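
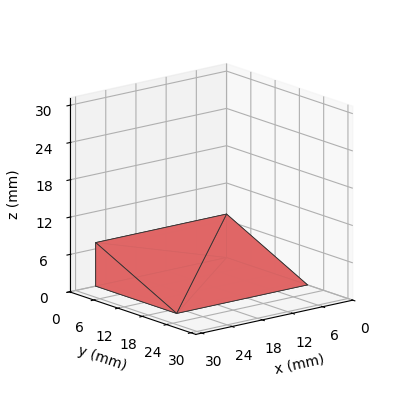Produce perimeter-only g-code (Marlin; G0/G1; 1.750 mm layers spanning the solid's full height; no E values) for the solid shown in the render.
Reading the render: the shape is a wedge (ramp): 26 × 20 mm base, rising to 7 mm along the y=0 edge and sloping linearly to z=0 at y=20 (dimensions read to the nearest mm from the axis ticks). For the g-code, the solid's height is divided into equal slices at the stated Δz and each level perimeter traced with G1 moves after a G0 lift.

; perimeter-only toolpath
G21 ; units = mm
G90 ; absolute positioning
G28 ; home
; layer 1
G0 Z1.750
G0 X0.000 Y0.000
G1 X26.000 Y0.000
G1 X26.000 Y15.000
G1 X0.000 Y15.000
G1 X0.000 Y0.000
; layer 2
G0 Z3.500
G0 X0.000 Y0.000
G1 X26.000 Y0.000
G1 X26.000 Y10.000
G1 X0.000 Y10.000
G1 X0.000 Y0.000
; layer 3
G0 Z5.250
G0 X0.000 Y0.000
G1 X26.000 Y0.000
G1 X26.000 Y5.000
G1 X0.000 Y5.000
G1 X0.000 Y0.000
M2 ; end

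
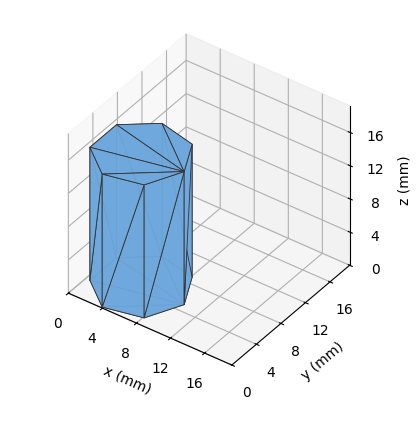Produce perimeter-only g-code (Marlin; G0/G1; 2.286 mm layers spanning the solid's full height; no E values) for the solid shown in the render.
Reading the render: the shape is a regular 7-sided prism (a cylinder approximated with 7 flat sides), circumscribed radius ≈ 5 mm, height ≈ 16 mm (dimensions read to the nearest mm from the axis ticks). For the g-code, the solid's height is divided into equal slices at the stated Δz and each level perimeter traced with G1 moves after a G0 lift.

; perimeter-only toolpath
G21 ; units = mm
G90 ; absolute positioning
G28 ; home
; layer 1
G0 Z2.286
G0 X10.000 Y5.000
G1 X8.117 Y8.909
G1 X3.887 Y9.875
G1 X0.495 Y7.169
G1 X0.495 Y2.831
G1 X3.887 Y0.125
G1 X8.117 Y1.091
G1 X10.000 Y5.000
; layer 2
G0 Z4.571
G0 X10.000 Y5.000
G1 X8.117 Y8.909
G1 X3.887 Y9.875
G1 X0.495 Y7.169
G1 X0.495 Y2.831
G1 X3.887 Y0.125
G1 X8.117 Y1.091
G1 X10.000 Y5.000
; layer 3
G0 Z6.857
G0 X10.000 Y5.000
G1 X8.117 Y8.909
G1 X3.887 Y9.875
G1 X0.495 Y7.169
G1 X0.495 Y2.831
G1 X3.887 Y0.125
G1 X8.117 Y1.091
G1 X10.000 Y5.000
; layer 4
G0 Z9.143
G0 X10.000 Y5.000
G1 X8.117 Y8.909
G1 X3.887 Y9.875
G1 X0.495 Y7.169
G1 X0.495 Y2.831
G1 X3.887 Y0.125
G1 X8.117 Y1.091
G1 X10.000 Y5.000
; layer 5
G0 Z11.429
G0 X10.000 Y5.000
G1 X8.117 Y8.909
G1 X3.887 Y9.875
G1 X0.495 Y7.169
G1 X0.495 Y2.831
G1 X3.887 Y0.125
G1 X8.117 Y1.091
G1 X10.000 Y5.000
; layer 6
G0 Z13.714
G0 X10.000 Y5.000
G1 X8.117 Y8.909
G1 X3.887 Y9.875
G1 X0.495 Y7.169
G1 X0.495 Y2.831
G1 X3.887 Y0.125
G1 X8.117 Y1.091
G1 X10.000 Y5.000
; layer 7
G0 Z16.000
G0 X10.000 Y5.000
G1 X8.117 Y8.909
G1 X3.887 Y9.875
G1 X0.495 Y7.169
G1 X0.495 Y2.831
G1 X3.887 Y0.125
G1 X8.117 Y1.091
G1 X10.000 Y5.000
M2 ; end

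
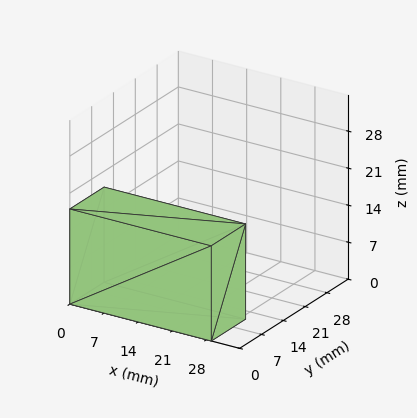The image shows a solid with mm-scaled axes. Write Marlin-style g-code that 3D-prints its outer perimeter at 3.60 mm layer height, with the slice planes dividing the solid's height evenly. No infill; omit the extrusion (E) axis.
Reading the render: the shape is a rectangular box, roughly 29 × 11 mm footprint and 18 mm tall (dimensions read to the nearest mm from the axis ticks). For the g-code, the solid's height is divided into equal slices at the stated Δz and each level perimeter traced with G1 moves after a G0 lift.

; perimeter-only toolpath
G21 ; units = mm
G90 ; absolute positioning
G28 ; home
; layer 1
G0 Z3.60
G0 X0.00 Y0.00
G1 X29.00 Y0.00
G1 X29.00 Y11.00
G1 X0.00 Y11.00
G1 X0.00 Y0.00
; layer 2
G0 Z7.20
G0 X0.00 Y0.00
G1 X29.00 Y0.00
G1 X29.00 Y11.00
G1 X0.00 Y11.00
G1 X0.00 Y0.00
; layer 3
G0 Z10.80
G0 X0.00 Y0.00
G1 X29.00 Y0.00
G1 X29.00 Y11.00
G1 X0.00 Y11.00
G1 X0.00 Y0.00
; layer 4
G0 Z14.40
G0 X0.00 Y0.00
G1 X29.00 Y0.00
G1 X29.00 Y11.00
G1 X0.00 Y11.00
G1 X0.00 Y0.00
; layer 5
G0 Z18.00
G0 X0.00 Y0.00
G1 X29.00 Y0.00
G1 X29.00 Y11.00
G1 X0.00 Y11.00
G1 X0.00 Y0.00
M2 ; end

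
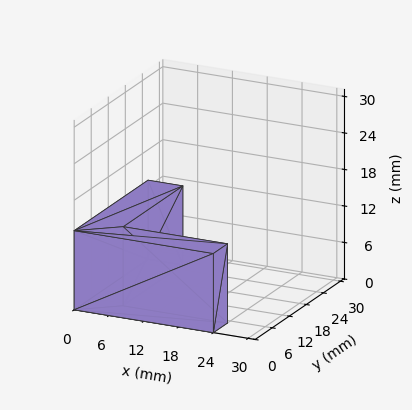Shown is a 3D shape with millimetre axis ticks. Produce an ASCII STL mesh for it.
Reading the render: the shape is an L-shaped prism: outer 24 × 26 mm, arm thicknesses ≈ 5 mm (horizontal) and 6 mm (vertical), extruded 13 mm in z (dimensions read to the nearest mm from the axis ticks). For the STL, each face is triangulated and given an outward normal.

solid part
  facet normal 0.0000 0.0000 -1.0000
    outer loop
      vertex 24.00 5.00 0.00
      vertex 24.00 0.00 0.00
      vertex 0.00 0.00 0.00
    endloop
  endfacet
  facet normal 0.0000 0.0000 -1.0000
    outer loop
      vertex 6.00 5.00 0.00
      vertex 24.00 5.00 0.00
      vertex 0.00 0.00 0.00
    endloop
  endfacet
  facet normal 0.0000 0.0000 -1.0000
    outer loop
      vertex 6.00 26.00 0.00
      vertex 6.00 5.00 0.00
      vertex 0.00 0.00 0.00
    endloop
  endfacet
  facet normal 0.0000 0.0000 -1.0000
    outer loop
      vertex 0.00 26.00 0.00
      vertex 6.00 26.00 0.00
      vertex 0.00 0.00 0.00
    endloop
  endfacet
  facet normal 0.0000 0.0000 1.0000
    outer loop
      vertex 0.00 0.00 13.00
      vertex 24.00 0.00 13.00
      vertex 24.00 5.00 13.00
    endloop
  endfacet
  facet normal 0.0000 0.0000 1.0000
    outer loop
      vertex 0.00 0.00 13.00
      vertex 24.00 5.00 13.00
      vertex 6.00 5.00 13.00
    endloop
  endfacet
  facet normal 0.0000 0.0000 1.0000
    outer loop
      vertex 0.00 0.00 13.00
      vertex 6.00 5.00 13.00
      vertex 6.00 26.00 13.00
    endloop
  endfacet
  facet normal 0.0000 0.0000 1.0000
    outer loop
      vertex 0.00 0.00 13.00
      vertex 6.00 26.00 13.00
      vertex 0.00 26.00 13.00
    endloop
  endfacet
  facet normal 0.0000 -1.0000 0.0000
    outer loop
      vertex 0.00 0.00 0.00
      vertex 24.00 0.00 0.00
      vertex 24.00 0.00 13.00
    endloop
  endfacet
  facet normal 0.0000 -1.0000 0.0000
    outer loop
      vertex 0.00 0.00 0.00
      vertex 24.00 0.00 13.00
      vertex 0.00 0.00 13.00
    endloop
  endfacet
  facet normal 1.0000 0.0000 0.0000
    outer loop
      vertex 24.00 0.00 0.00
      vertex 24.00 5.00 0.00
      vertex 24.00 5.00 13.00
    endloop
  endfacet
  facet normal 1.0000 0.0000 0.0000
    outer loop
      vertex 24.00 0.00 0.00
      vertex 24.00 5.00 13.00
      vertex 24.00 0.00 13.00
    endloop
  endfacet
  facet normal 0.0000 1.0000 0.0000
    outer loop
      vertex 24.00 5.00 0.00
      vertex 6.00 5.00 0.00
      vertex 6.00 5.00 13.00
    endloop
  endfacet
  facet normal 0.0000 1.0000 0.0000
    outer loop
      vertex 24.00 5.00 0.00
      vertex 6.00 5.00 13.00
      vertex 24.00 5.00 13.00
    endloop
  endfacet
  facet normal 1.0000 0.0000 0.0000
    outer loop
      vertex 6.00 5.00 0.00
      vertex 6.00 26.00 0.00
      vertex 6.00 26.00 13.00
    endloop
  endfacet
  facet normal 1.0000 0.0000 0.0000
    outer loop
      vertex 6.00 5.00 0.00
      vertex 6.00 26.00 13.00
      vertex 6.00 5.00 13.00
    endloop
  endfacet
  facet normal 0.0000 1.0000 0.0000
    outer loop
      vertex 6.00 26.00 0.00
      vertex 0.00 26.00 0.00
      vertex 0.00 26.00 13.00
    endloop
  endfacet
  facet normal 0.0000 1.0000 0.0000
    outer loop
      vertex 6.00 26.00 0.00
      vertex 0.00 26.00 13.00
      vertex 6.00 26.00 13.00
    endloop
  endfacet
  facet normal -1.0000 0.0000 0.0000
    outer loop
      vertex 0.00 26.00 0.00
      vertex 0.00 0.00 0.00
      vertex 0.00 0.00 13.00
    endloop
  endfacet
  facet normal -1.0000 0.0000 0.0000
    outer loop
      vertex 0.00 26.00 0.00
      vertex 0.00 0.00 13.00
      vertex 0.00 26.00 13.00
    endloop
  endfacet
endsolid part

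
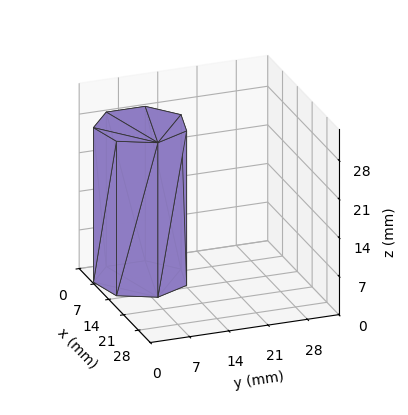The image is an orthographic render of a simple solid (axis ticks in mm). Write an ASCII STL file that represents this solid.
Reading the render: the shape is a regular 7-sided prism (a cylinder approximated with 7 flat sides), circumscribed radius ≈ 8 mm, height ≈ 28 mm (dimensions read to the nearest mm from the axis ticks). For the STL, each face is triangulated and given an outward normal.

solid part
  facet normal 0.0000 0.0000 -1.0000
    outer loop
      vertex 6.220 15.799 0.000
      vertex 12.988 14.255 0.000
      vertex 16.000 8.000 0.000
    endloop
  endfacet
  facet normal 0.0000 0.0000 -1.0000
    outer loop
      vertex 0.792 11.471 0.000
      vertex 6.220 15.799 0.000
      vertex 16.000 8.000 0.000
    endloop
  endfacet
  facet normal 0.0000 0.0000 -1.0000
    outer loop
      vertex 0.792 4.529 0.000
      vertex 0.792 11.471 0.000
      vertex 16.000 8.000 0.000
    endloop
  endfacet
  facet normal 0.0000 0.0000 -1.0000
    outer loop
      vertex 6.220 0.201 0.000
      vertex 0.792 4.529 0.000
      vertex 16.000 8.000 0.000
    endloop
  endfacet
  facet normal 0.0000 0.0000 -1.0000
    outer loop
      vertex 12.988 1.745 0.000
      vertex 6.220 0.201 0.000
      vertex 16.000 8.000 0.000
    endloop
  endfacet
  facet normal 0.0000 0.0000 1.0000
    outer loop
      vertex 16.000 8.000 28.000
      vertex 12.988 14.255 28.000
      vertex 6.220 15.799 28.000
    endloop
  endfacet
  facet normal 0.0000 0.0000 1.0000
    outer loop
      vertex 16.000 8.000 28.000
      vertex 6.220 15.799 28.000
      vertex 0.792 11.471 28.000
    endloop
  endfacet
  facet normal 0.0000 0.0000 1.0000
    outer loop
      vertex 16.000 8.000 28.000
      vertex 0.792 11.471 28.000
      vertex 0.792 4.529 28.000
    endloop
  endfacet
  facet normal 0.0000 0.0000 1.0000
    outer loop
      vertex 16.000 8.000 28.000
      vertex 0.792 4.529 28.000
      vertex 6.220 0.201 28.000
    endloop
  endfacet
  facet normal 0.0000 0.0000 1.0000
    outer loop
      vertex 16.000 8.000 28.000
      vertex 6.220 0.201 28.000
      vertex 12.988 1.745 28.000
    endloop
  endfacet
  facet normal 0.9010 0.4339 0.0000
    outer loop
      vertex 16.000 8.000 0.000
      vertex 12.988 14.255 0.000
      vertex 12.988 14.255 28.000
    endloop
  endfacet
  facet normal 0.9010 0.4339 0.0000
    outer loop
      vertex 16.000 8.000 0.000
      vertex 12.988 14.255 28.000
      vertex 16.000 8.000 28.000
    endloop
  endfacet
  facet normal 0.2224 0.9750 0.0000
    outer loop
      vertex 12.988 14.255 0.000
      vertex 6.220 15.799 0.000
      vertex 6.220 15.799 28.000
    endloop
  endfacet
  facet normal 0.2224 0.9750 0.0000
    outer loop
      vertex 12.988 14.255 0.000
      vertex 6.220 15.799 28.000
      vertex 12.988 14.255 28.000
    endloop
  endfacet
  facet normal -0.6234 0.7819 0.0000
    outer loop
      vertex 6.220 15.799 0.000
      vertex 0.792 11.471 0.000
      vertex 0.792 11.471 28.000
    endloop
  endfacet
  facet normal -0.6234 0.7819 0.0000
    outer loop
      vertex 6.220 15.799 0.000
      vertex 0.792 11.471 28.000
      vertex 6.220 15.799 28.000
    endloop
  endfacet
  facet normal -1.0000 0.0000 0.0000
    outer loop
      vertex 0.792 11.471 0.000
      vertex 0.792 4.529 0.000
      vertex 0.792 4.529 28.000
    endloop
  endfacet
  facet normal -1.0000 0.0000 0.0000
    outer loop
      vertex 0.792 11.471 0.000
      vertex 0.792 4.529 28.000
      vertex 0.792 11.471 28.000
    endloop
  endfacet
  facet normal -0.6234 -0.7819 0.0000
    outer loop
      vertex 0.792 4.529 0.000
      vertex 6.220 0.201 0.000
      vertex 6.220 0.201 28.000
    endloop
  endfacet
  facet normal -0.6234 -0.7819 0.0000
    outer loop
      vertex 0.792 4.529 0.000
      vertex 6.220 0.201 28.000
      vertex 0.792 4.529 28.000
    endloop
  endfacet
  facet normal 0.2224 -0.9750 0.0000
    outer loop
      vertex 6.220 0.201 0.000
      vertex 12.988 1.745 0.000
      vertex 12.988 1.745 28.000
    endloop
  endfacet
  facet normal 0.2224 -0.9750 0.0000
    outer loop
      vertex 6.220 0.201 0.000
      vertex 12.988 1.745 28.000
      vertex 6.220 0.201 28.000
    endloop
  endfacet
  facet normal 0.9010 -0.4339 0.0000
    outer loop
      vertex 12.988 1.745 0.000
      vertex 16.000 8.000 0.000
      vertex 16.000 8.000 28.000
    endloop
  endfacet
  facet normal 0.9010 -0.4339 0.0000
    outer loop
      vertex 12.988 1.745 0.000
      vertex 16.000 8.000 28.000
      vertex 12.988 1.745 28.000
    endloop
  endfacet
endsolid part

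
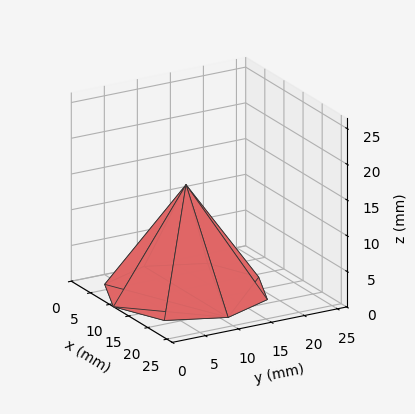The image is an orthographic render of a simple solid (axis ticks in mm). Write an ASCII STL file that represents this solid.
Reading the render: the shape is a regular 8-sided pyramid, base circumscribed radius ≈ 11 mm, apex at z ≈ 15 mm (dimensions read to the nearest mm from the axis ticks). For the STL, each face is triangulated and given an outward normal.

solid part
  facet normal 0.0000 0.0000 -1.0000
    outer loop
      vertex 11.0 22.0 0.0
      vertex 18.8 18.8 0.0
      vertex 22.0 11.0 0.0
    endloop
  endfacet
  facet normal 0.0000 0.0000 -1.0000
    outer loop
      vertex 3.2 18.8 0.0
      vertex 11.0 22.0 0.0
      vertex 22.0 11.0 0.0
    endloop
  endfacet
  facet normal 0.0000 0.0000 -1.0000
    outer loop
      vertex 0.0 11.0 0.0
      vertex 3.2 18.8 0.0
      vertex 22.0 11.0 0.0
    endloop
  endfacet
  facet normal 0.0000 0.0000 -1.0000
    outer loop
      vertex 3.2 3.2 0.0
      vertex 0.0 11.0 0.0
      vertex 22.0 11.0 0.0
    endloop
  endfacet
  facet normal 0.0000 0.0000 -1.0000
    outer loop
      vertex 11.0 0.0 0.0
      vertex 3.2 3.2 0.0
      vertex 22.0 11.0 0.0
    endloop
  endfacet
  facet normal 0.0000 0.0000 -1.0000
    outer loop
      vertex 18.8 3.2 0.0
      vertex 11.0 0.0 0.0
      vertex 22.0 11.0 0.0
    endloop
  endfacet
  facet normal 0.7656 0.3141 0.5614
    outer loop
      vertex 22.0 11.0 0.0
      vertex 18.8 18.8 0.0
      vertex 11.0 11.0 15.0
    endloop
  endfacet
  facet normal 0.3141 0.7656 0.5614
    outer loop
      vertex 18.8 18.8 0.0
      vertex 11.0 22.0 0.0
      vertex 11.0 11.0 15.0
    endloop
  endfacet
  facet normal -0.3141 0.7656 0.5614
    outer loop
      vertex 11.0 22.0 0.0
      vertex 3.2 18.8 0.0
      vertex 11.0 11.0 15.0
    endloop
  endfacet
  facet normal -0.7656 0.3141 0.5614
    outer loop
      vertex 3.2 18.8 0.0
      vertex 0.0 11.0 0.0
      vertex 11.0 11.0 15.0
    endloop
  endfacet
  facet normal -0.7656 -0.3141 0.5614
    outer loop
      vertex 0.0 11.0 0.0
      vertex 3.2 3.2 0.0
      vertex 11.0 11.0 15.0
    endloop
  endfacet
  facet normal -0.3141 -0.7656 0.5614
    outer loop
      vertex 3.2 3.2 0.0
      vertex 11.0 0.0 0.0
      vertex 11.0 11.0 15.0
    endloop
  endfacet
  facet normal 0.3141 -0.7656 0.5614
    outer loop
      vertex 11.0 0.0 0.0
      vertex 18.8 3.2 0.0
      vertex 11.0 11.0 15.0
    endloop
  endfacet
  facet normal 0.7656 -0.3141 0.5614
    outer loop
      vertex 18.8 3.2 0.0
      vertex 22.0 11.0 0.0
      vertex 11.0 11.0 15.0
    endloop
  endfacet
endsolid part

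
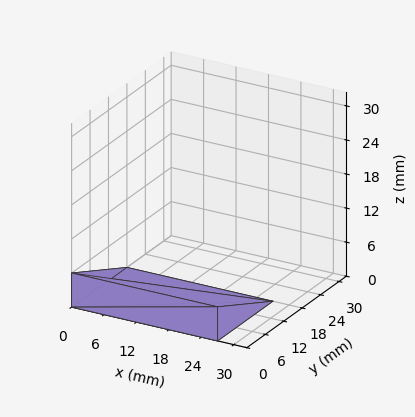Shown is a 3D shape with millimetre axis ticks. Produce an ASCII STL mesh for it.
Reading the render: the shape is a wedge (ramp): 27 × 18 mm base, rising to 6 mm along the y=0 edge and sloping linearly to z=0 at y=18 (dimensions read to the nearest mm from the axis ticks). For the STL, each face is triangulated and given an outward normal.

solid part
  facet normal 0.0000 0.0000 -1.0000
    outer loop
      vertex 27.000 18.000 0.000
      vertex 27.000 0.000 0.000
      vertex 0.000 0.000 0.000
    endloop
  endfacet
  facet normal 0.0000 0.0000 -1.0000
    outer loop
      vertex 0.000 18.000 0.000
      vertex 27.000 18.000 0.000
      vertex 0.000 0.000 0.000
    endloop
  endfacet
  facet normal 0.0000 -1.0000 0.0000
    outer loop
      vertex 0.000 0.000 0.000
      vertex 27.000 0.000 0.000
      vertex 27.000 0.000 6.000
    endloop
  endfacet
  facet normal 0.0000 -1.0000 0.0000
    outer loop
      vertex 0.000 0.000 0.000
      vertex 27.000 0.000 6.000
      vertex 0.000 0.000 6.000
    endloop
  endfacet
  facet normal 0.0000 0.3162 0.9487
    outer loop
      vertex 0.000 0.000 6.000
      vertex 27.000 0.000 6.000
      vertex 27.000 18.000 0.000
    endloop
  endfacet
  facet normal 0.0000 0.3162 0.9487
    outer loop
      vertex 0.000 0.000 6.000
      vertex 27.000 18.000 0.000
      vertex 0.000 18.000 0.000
    endloop
  endfacet
  facet normal -1.0000 0.0000 0.0000
    outer loop
      vertex 0.000 0.000 6.000
      vertex 0.000 18.000 0.000
      vertex 0.000 0.000 0.000
    endloop
  endfacet
  facet normal 1.0000 0.0000 0.0000
    outer loop
      vertex 27.000 0.000 0.000
      vertex 27.000 18.000 0.000
      vertex 27.000 0.000 6.000
    endloop
  endfacet
endsolid part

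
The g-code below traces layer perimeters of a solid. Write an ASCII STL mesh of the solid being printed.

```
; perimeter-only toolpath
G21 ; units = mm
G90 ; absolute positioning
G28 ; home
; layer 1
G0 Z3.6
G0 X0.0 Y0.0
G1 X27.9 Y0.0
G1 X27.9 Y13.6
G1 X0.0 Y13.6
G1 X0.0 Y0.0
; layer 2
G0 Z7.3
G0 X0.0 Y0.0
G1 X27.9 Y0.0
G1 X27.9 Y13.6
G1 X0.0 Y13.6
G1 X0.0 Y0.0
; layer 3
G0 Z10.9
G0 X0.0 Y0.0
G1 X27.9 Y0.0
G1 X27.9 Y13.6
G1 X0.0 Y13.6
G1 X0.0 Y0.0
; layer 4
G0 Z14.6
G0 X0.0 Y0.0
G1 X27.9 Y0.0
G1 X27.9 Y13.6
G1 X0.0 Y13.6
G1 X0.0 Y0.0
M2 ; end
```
solid part
  facet normal 0.0000 0.0000 -1.0000
    outer loop
      vertex 27.9 13.6 0.0
      vertex 27.9 0.0 0.0
      vertex 0.0 0.0 0.0
    endloop
  endfacet
  facet normal 0.0000 0.0000 -1.0000
    outer loop
      vertex 0.0 13.6 0.0
      vertex 27.9 13.6 0.0
      vertex 0.0 0.0 0.0
    endloop
  endfacet
  facet normal 0.0000 0.0000 1.0000
    outer loop
      vertex 0.0 0.0 14.6
      vertex 27.9 0.0 14.6
      vertex 27.9 13.6 14.6
    endloop
  endfacet
  facet normal 0.0000 0.0000 1.0000
    outer loop
      vertex 0.0 0.0 14.6
      vertex 27.9 13.6 14.6
      vertex 0.0 13.6 14.6
    endloop
  endfacet
  facet normal 0.0000 -1.0000 0.0000
    outer loop
      vertex 0.0 0.0 0.0
      vertex 27.9 0.0 0.0
      vertex 27.9 0.0 14.6
    endloop
  endfacet
  facet normal 0.0000 -1.0000 0.0000
    outer loop
      vertex 0.0 0.0 0.0
      vertex 27.9 0.0 14.6
      vertex 0.0 0.0 14.6
    endloop
  endfacet
  facet normal 0.0000 1.0000 0.0000
    outer loop
      vertex 27.9 13.6 14.6
      vertex 27.9 13.6 0.0
      vertex 0.0 13.6 0.0
    endloop
  endfacet
  facet normal 0.0000 1.0000 0.0000
    outer loop
      vertex 0.0 13.6 14.6
      vertex 27.9 13.6 14.6
      vertex 0.0 13.6 0.0
    endloop
  endfacet
  facet normal -1.0000 0.0000 0.0000
    outer loop
      vertex 0.0 13.6 14.6
      vertex 0.0 13.6 0.0
      vertex 0.0 0.0 0.0
    endloop
  endfacet
  facet normal -1.0000 0.0000 0.0000
    outer loop
      vertex 0.0 0.0 14.6
      vertex 0.0 13.6 14.6
      vertex 0.0 0.0 0.0
    endloop
  endfacet
  facet normal 1.0000 0.0000 0.0000
    outer loop
      vertex 27.9 0.0 0.0
      vertex 27.9 13.6 0.0
      vertex 27.9 13.6 14.6
    endloop
  endfacet
  facet normal 1.0000 0.0000 0.0000
    outer loop
      vertex 27.9 0.0 0.0
      vertex 27.9 13.6 14.6
      vertex 27.9 0.0 14.6
    endloop
  endfacet
endsolid part

The G0 Z moves step by Δz≈3.6 mm. Every layer's G1 loop is the same polygon, so the solid is a straight extrusion of it from z=0 to z≈14.6. Closing with flat bottom and top caps and triangulating gives 12 facets — a rectangular box, roughly 27.9 × 13.6 mm footprint and 14.6 mm tall.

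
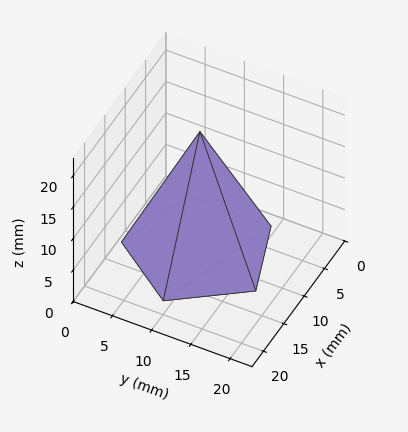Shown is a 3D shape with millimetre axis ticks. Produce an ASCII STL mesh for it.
Reading the render: the shape is a regular 5-sided pyramid, base circumscribed radius ≈ 9 mm, apex at z ≈ 19 mm (dimensions read to the nearest mm from the axis ticks). For the STL, each face is triangulated and given an outward normal.

solid part
  facet normal 0.0000 0.0000 -1.0000
    outer loop
      vertex 1.719 14.290 0.000
      vertex 11.781 17.560 0.000
      vertex 18.000 9.000 0.000
    endloop
  endfacet
  facet normal 0.0000 0.0000 -1.0000
    outer loop
      vertex 1.719 3.710 0.000
      vertex 1.719 14.290 0.000
      vertex 18.000 9.000 0.000
    endloop
  endfacet
  facet normal 0.0000 0.0000 -1.0000
    outer loop
      vertex 11.781 0.440 0.000
      vertex 1.719 3.710 0.000
      vertex 18.000 9.000 0.000
    endloop
  endfacet
  facet normal 0.7555 0.5489 0.3578
    outer loop
      vertex 18.000 9.000 0.000
      vertex 11.781 17.560 0.000
      vertex 9.000 9.000 19.000
    endloop
  endfacet
  facet normal -0.2886 0.8881 0.3579
    outer loop
      vertex 11.781 17.560 0.000
      vertex 1.719 14.290 0.000
      vertex 9.000 9.000 19.000
    endloop
  endfacet
  facet normal -0.9338 0.0000 0.3578
    outer loop
      vertex 1.719 14.290 0.000
      vertex 1.719 3.710 0.000
      vertex 9.000 9.000 19.000
    endloop
  endfacet
  facet normal -0.2886 -0.8881 0.3579
    outer loop
      vertex 1.719 3.710 0.000
      vertex 11.781 0.440 0.000
      vertex 9.000 9.000 19.000
    endloop
  endfacet
  facet normal 0.7555 -0.5489 0.3578
    outer loop
      vertex 11.781 0.440 0.000
      vertex 18.000 9.000 0.000
      vertex 9.000 9.000 19.000
    endloop
  endfacet
endsolid part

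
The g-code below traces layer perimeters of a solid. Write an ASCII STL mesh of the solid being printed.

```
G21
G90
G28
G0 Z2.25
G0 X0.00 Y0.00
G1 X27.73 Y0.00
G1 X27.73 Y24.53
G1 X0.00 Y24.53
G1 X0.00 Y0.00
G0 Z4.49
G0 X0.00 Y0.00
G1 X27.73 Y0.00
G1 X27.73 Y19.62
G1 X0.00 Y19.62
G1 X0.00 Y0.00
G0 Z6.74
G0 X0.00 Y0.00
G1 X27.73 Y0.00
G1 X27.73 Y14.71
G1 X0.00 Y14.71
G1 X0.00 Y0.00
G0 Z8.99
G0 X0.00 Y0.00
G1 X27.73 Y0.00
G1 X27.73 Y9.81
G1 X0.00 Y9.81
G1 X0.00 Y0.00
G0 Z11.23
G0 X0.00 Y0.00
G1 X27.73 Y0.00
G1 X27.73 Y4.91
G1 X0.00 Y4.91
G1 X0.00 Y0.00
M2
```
solid part
  facet normal 0.0000 0.0000 -1.0000
    outer loop
      vertex 27.73 29.43 0.00
      vertex 27.73 0.00 0.00
      vertex 0.00 0.00 0.00
    endloop
  endfacet
  facet normal 0.0000 0.0000 -1.0000
    outer loop
      vertex 0.00 29.43 0.00
      vertex 27.73 29.43 0.00
      vertex 0.00 0.00 0.00
    endloop
  endfacet
  facet normal 0.0000 -1.0000 0.0000
    outer loop
      vertex 0.00 0.00 0.00
      vertex 27.73 0.00 0.00
      vertex 27.73 0.00 13.48
    endloop
  endfacet
  facet normal 0.0000 -1.0000 0.0000
    outer loop
      vertex 0.00 0.00 0.00
      vertex 27.73 0.00 13.48
      vertex 0.00 0.00 13.48
    endloop
  endfacet
  facet normal 0.0000 0.4164 0.9092
    outer loop
      vertex 0.00 0.00 13.48
      vertex 27.73 0.00 13.48
      vertex 27.73 29.43 0.00
    endloop
  endfacet
  facet normal 0.0000 0.4164 0.9092
    outer loop
      vertex 0.00 0.00 13.48
      vertex 27.73 29.43 0.00
      vertex 0.00 29.43 0.00
    endloop
  endfacet
  facet normal -1.0000 0.0000 0.0000
    outer loop
      vertex 0.00 0.00 13.48
      vertex 0.00 29.43 0.00
      vertex 0.00 0.00 0.00
    endloop
  endfacet
  facet normal 1.0000 0.0000 0.0000
    outer loop
      vertex 27.73 0.00 0.00
      vertex 27.73 29.43 0.00
      vertex 27.73 0.00 13.48
    endloop
  endfacet
endsolid part

The G0 Z moves step by Δz≈2.25 mm. The G1 loops shrink linearly with z, so the solid tapers from its base footprint up to z≈13.5. Closing with a flat bottom cap and the tapered top and triangulating gives 8 facets — a wedge (ramp): 27.7 × 29.4 mm base, rising to 13.5 mm along the y=0 edge and sloping linearly to z=0 at y=29.4.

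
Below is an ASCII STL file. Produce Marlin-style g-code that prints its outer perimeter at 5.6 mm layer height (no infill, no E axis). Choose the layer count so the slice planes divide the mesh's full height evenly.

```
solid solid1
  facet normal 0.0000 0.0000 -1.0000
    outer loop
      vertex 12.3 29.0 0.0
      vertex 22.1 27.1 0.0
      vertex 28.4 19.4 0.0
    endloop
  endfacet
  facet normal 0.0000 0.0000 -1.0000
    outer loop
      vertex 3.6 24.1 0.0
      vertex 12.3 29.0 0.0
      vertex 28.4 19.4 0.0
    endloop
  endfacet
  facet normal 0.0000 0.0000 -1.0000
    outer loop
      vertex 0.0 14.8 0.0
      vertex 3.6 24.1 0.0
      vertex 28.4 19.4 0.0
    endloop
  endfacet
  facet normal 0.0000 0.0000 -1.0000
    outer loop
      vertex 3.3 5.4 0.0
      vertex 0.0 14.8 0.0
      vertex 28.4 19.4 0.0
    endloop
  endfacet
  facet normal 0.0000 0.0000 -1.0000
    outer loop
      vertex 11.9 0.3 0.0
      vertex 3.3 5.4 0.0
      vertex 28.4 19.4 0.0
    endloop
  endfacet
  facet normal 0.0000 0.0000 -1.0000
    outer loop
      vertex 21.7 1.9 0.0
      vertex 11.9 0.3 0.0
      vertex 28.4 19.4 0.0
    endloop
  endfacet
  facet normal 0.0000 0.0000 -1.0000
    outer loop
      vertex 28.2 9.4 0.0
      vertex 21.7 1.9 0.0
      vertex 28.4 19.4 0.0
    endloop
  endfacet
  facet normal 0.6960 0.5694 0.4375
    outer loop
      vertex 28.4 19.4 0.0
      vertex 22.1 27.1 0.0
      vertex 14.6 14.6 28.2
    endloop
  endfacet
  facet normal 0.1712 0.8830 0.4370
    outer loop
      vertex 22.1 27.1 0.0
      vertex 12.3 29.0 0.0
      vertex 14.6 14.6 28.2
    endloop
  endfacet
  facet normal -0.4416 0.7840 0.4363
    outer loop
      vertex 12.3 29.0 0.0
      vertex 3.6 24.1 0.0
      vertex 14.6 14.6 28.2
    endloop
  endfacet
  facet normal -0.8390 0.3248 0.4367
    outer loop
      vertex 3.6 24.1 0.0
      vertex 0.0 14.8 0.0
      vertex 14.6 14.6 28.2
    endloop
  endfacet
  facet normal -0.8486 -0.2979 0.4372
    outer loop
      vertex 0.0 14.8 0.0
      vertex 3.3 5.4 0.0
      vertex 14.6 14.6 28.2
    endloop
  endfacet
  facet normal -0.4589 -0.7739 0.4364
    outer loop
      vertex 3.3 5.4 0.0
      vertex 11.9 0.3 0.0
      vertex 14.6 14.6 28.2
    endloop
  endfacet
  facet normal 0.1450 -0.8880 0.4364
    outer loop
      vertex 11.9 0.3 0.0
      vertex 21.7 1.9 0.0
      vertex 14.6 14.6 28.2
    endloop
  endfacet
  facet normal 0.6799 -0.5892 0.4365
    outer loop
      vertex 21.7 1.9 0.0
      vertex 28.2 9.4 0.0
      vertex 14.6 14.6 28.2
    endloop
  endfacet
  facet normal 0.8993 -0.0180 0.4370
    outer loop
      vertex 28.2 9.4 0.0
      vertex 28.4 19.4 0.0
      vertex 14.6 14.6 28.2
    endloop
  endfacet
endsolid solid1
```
; perimeter-only toolpath
G21 ; units = mm
G90 ; absolute positioning
G28 ; home
; layer 1
G0 Z5.6
G0 X25.6 Y18.4
G1 X20.6 Y24.6
G1 X12.8 Y26.1
G1 X5.8 Y22.2
G1 X2.9 Y14.8
G1 X5.6 Y7.2
G1 X12.4 Y3.2
G1 X20.3 Y4.4
G1 X25.5 Y10.4
G1 X25.6 Y18.4
; layer 2
G0 Z11.3
G0 X22.9 Y17.5
G1 X19.1 Y22.1
G1 X13.2 Y23.2
G1 X8.0 Y20.3
G1 X5.8 Y14.7
G1 X7.8 Y9.1
G1 X13.0 Y6.0
G1 X18.9 Y7.0
G1 X22.8 Y11.5
G1 X22.9 Y17.5
; layer 3
G0 Z16.9
G0 X20.1 Y16.5
G1 X17.6 Y19.6
G1 X13.7 Y20.4
G1 X10.2 Y18.4
G1 X8.8 Y14.7
G1 X10.1 Y10.9
G1 X13.5 Y8.9
G1 X17.4 Y9.5
G1 X20.0 Y12.5
G1 X20.1 Y16.5
; layer 4
G0 Z22.6
G0 X17.4 Y15.6
G1 X16.1 Y17.1
G1 X14.1 Y17.5
G1 X12.4 Y16.5
G1 X11.7 Y14.6
G1 X12.3 Y12.8
G1 X14.1 Y11.7
G1 X16.0 Y12.1
G1 X17.3 Y13.6
G1 X17.4 Y15.6
M2 ; end

The solid is a regular 9-sided pyramid, base circumscribed radius ≈ 14.6 mm, apex at z ≈ 28.2 mm. Slicing at Δz = 5.6 mm — 5 equal slices spanning the solid's height, so layer i sits at z = i·h/5 — gives 4 non-empty perimeters. Each is a 9-segment closed polygon; G0 lifts to the layer z and rapids to the start vertex, then G1 traces the edges. The cross-section shrinks linearly with z (the slice at the apex is degenerate and omitted).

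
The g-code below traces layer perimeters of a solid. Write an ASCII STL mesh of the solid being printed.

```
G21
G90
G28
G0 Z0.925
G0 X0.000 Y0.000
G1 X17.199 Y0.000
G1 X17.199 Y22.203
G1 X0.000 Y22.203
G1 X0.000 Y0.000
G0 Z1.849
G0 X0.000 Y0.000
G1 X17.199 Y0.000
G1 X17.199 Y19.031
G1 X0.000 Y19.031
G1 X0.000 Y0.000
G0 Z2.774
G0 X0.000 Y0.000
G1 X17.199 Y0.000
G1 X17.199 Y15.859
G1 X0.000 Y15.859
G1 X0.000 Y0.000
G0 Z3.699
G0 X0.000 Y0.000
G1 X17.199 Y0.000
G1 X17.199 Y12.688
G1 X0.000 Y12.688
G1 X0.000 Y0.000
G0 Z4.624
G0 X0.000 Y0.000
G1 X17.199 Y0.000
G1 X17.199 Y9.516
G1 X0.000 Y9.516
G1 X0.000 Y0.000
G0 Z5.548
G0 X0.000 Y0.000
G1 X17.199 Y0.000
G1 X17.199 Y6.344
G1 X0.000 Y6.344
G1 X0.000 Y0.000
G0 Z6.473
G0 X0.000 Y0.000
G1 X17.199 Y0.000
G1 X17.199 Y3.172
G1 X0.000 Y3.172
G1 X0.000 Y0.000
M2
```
solid part
  facet normal 0.0000 0.0000 -1.0000
    outer loop
      vertex 17.199 25.375 0.000
      vertex 17.199 0.000 0.000
      vertex 0.000 0.000 0.000
    endloop
  endfacet
  facet normal 0.0000 0.0000 -1.0000
    outer loop
      vertex 0.000 25.375 0.000
      vertex 17.199 25.375 0.000
      vertex 0.000 0.000 0.000
    endloop
  endfacet
  facet normal 0.0000 -1.0000 0.0000
    outer loop
      vertex 0.000 0.000 0.000
      vertex 17.199 0.000 0.000
      vertex 17.199 0.000 7.398
    endloop
  endfacet
  facet normal 0.0000 -1.0000 0.0000
    outer loop
      vertex 0.000 0.000 0.000
      vertex 17.199 0.000 7.398
      vertex 0.000 0.000 7.398
    endloop
  endfacet
  facet normal 0.0000 0.2799 0.9600
    outer loop
      vertex 0.000 0.000 7.398
      vertex 17.199 0.000 7.398
      vertex 17.199 25.375 0.000
    endloop
  endfacet
  facet normal 0.0000 0.2799 0.9600
    outer loop
      vertex 0.000 0.000 7.398
      vertex 17.199 25.375 0.000
      vertex 0.000 25.375 0.000
    endloop
  endfacet
  facet normal -1.0000 0.0000 0.0000
    outer loop
      vertex 0.000 0.000 7.398
      vertex 0.000 25.375 0.000
      vertex 0.000 0.000 0.000
    endloop
  endfacet
  facet normal 1.0000 0.0000 0.0000
    outer loop
      vertex 17.199 0.000 0.000
      vertex 17.199 25.375 0.000
      vertex 17.199 0.000 7.398
    endloop
  endfacet
endsolid part

The G0 Z moves step by Δz≈0.925 mm. The G1 loops shrink linearly with z, so the solid tapers from its base footprint up to z≈7.4. Closing with a flat bottom cap and the tapered top and triangulating gives 8 facets — a wedge (ramp): 17.2 × 25.4 mm base, rising to 7.4 mm along the y=0 edge and sloping linearly to z=0 at y=25.4.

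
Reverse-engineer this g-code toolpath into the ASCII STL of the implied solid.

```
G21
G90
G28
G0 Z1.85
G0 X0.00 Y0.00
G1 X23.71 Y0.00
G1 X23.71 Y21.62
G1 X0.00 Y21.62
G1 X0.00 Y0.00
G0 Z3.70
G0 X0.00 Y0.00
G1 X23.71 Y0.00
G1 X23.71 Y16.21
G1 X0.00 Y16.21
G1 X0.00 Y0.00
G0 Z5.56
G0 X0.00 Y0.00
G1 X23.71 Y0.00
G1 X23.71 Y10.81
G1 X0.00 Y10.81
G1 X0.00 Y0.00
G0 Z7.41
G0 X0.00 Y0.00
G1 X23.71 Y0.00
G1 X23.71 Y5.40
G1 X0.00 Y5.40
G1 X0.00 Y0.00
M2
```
solid part
  facet normal 0.0000 0.0000 -1.0000
    outer loop
      vertex 23.71 27.02 0.00
      vertex 23.71 0.00 0.00
      vertex 0.00 0.00 0.00
    endloop
  endfacet
  facet normal 0.0000 0.0000 -1.0000
    outer loop
      vertex 0.00 27.02 0.00
      vertex 23.71 27.02 0.00
      vertex 0.00 0.00 0.00
    endloop
  endfacet
  facet normal 0.0000 -1.0000 0.0000
    outer loop
      vertex 0.00 0.00 0.00
      vertex 23.71 0.00 0.00
      vertex 23.71 0.00 9.26
    endloop
  endfacet
  facet normal 0.0000 -1.0000 0.0000
    outer loop
      vertex 0.00 0.00 0.00
      vertex 23.71 0.00 9.26
      vertex 0.00 0.00 9.26
    endloop
  endfacet
  facet normal 0.0000 0.3242 0.9460
    outer loop
      vertex 0.00 0.00 9.26
      vertex 23.71 0.00 9.26
      vertex 23.71 27.02 0.00
    endloop
  endfacet
  facet normal 0.0000 0.3242 0.9460
    outer loop
      vertex 0.00 0.00 9.26
      vertex 23.71 27.02 0.00
      vertex 0.00 27.02 0.00
    endloop
  endfacet
  facet normal -1.0000 0.0000 0.0000
    outer loop
      vertex 0.00 0.00 9.26
      vertex 0.00 27.02 0.00
      vertex 0.00 0.00 0.00
    endloop
  endfacet
  facet normal 1.0000 0.0000 0.0000
    outer loop
      vertex 23.71 0.00 0.00
      vertex 23.71 27.02 0.00
      vertex 23.71 0.00 9.26
    endloop
  endfacet
endsolid part

The G0 Z moves step by Δz≈1.85 mm. The G1 loops shrink linearly with z, so the solid tapers from its base footprint up to z≈9.26. Closing with a flat bottom cap and the tapered top and triangulating gives 8 facets — a wedge (ramp): 23.7 × 27 mm base, rising to 9.26 mm along the y=0 edge and sloping linearly to z=0 at y=27.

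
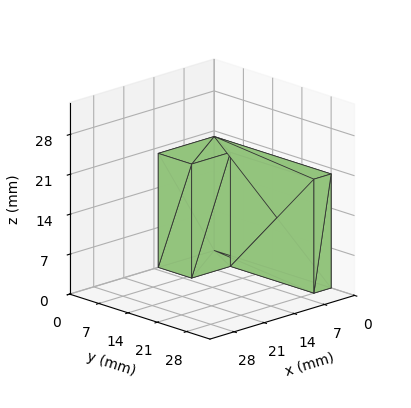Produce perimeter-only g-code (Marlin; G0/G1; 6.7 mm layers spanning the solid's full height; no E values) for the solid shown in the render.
Reading the render: the shape is an L-shaped prism: outer 13 × 28 mm, arm thicknesses ≈ 8 mm (horizontal) and 4 mm (vertical), extruded 20 mm in z (dimensions read to the nearest mm from the axis ticks). For the g-code, the solid's height is divided into equal slices at the stated Δz and each level perimeter traced with G1 moves after a G0 lift.

; perimeter-only toolpath
G21 ; units = mm
G90 ; absolute positioning
G28 ; home
; layer 1
G0 Z6.7
G0 X0.0 Y0.0
G1 X13.0 Y0.0
G1 X13.0 Y8.0
G1 X4.0 Y8.0
G1 X4.0 Y28.0
G1 X0.0 Y28.0
G1 X0.0 Y0.0
; layer 2
G0 Z13.3
G0 X0.0 Y0.0
G1 X13.0 Y0.0
G1 X13.0 Y8.0
G1 X4.0 Y8.0
G1 X4.0 Y28.0
G1 X0.0 Y28.0
G1 X0.0 Y0.0
; layer 3
G0 Z20.0
G0 X0.0 Y0.0
G1 X13.0 Y0.0
G1 X13.0 Y8.0
G1 X4.0 Y8.0
G1 X4.0 Y28.0
G1 X0.0 Y28.0
G1 X0.0 Y0.0
M2 ; end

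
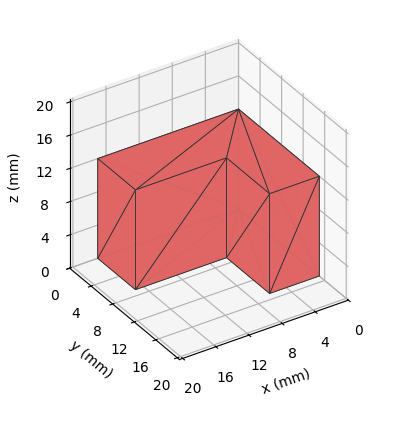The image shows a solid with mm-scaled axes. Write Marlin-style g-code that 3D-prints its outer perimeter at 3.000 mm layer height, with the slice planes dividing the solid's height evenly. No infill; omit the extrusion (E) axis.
Reading the render: the shape is an L-shaped prism: outer 17 × 15 mm, arm thicknesses ≈ 7 mm (horizontal) and 6 mm (vertical), extruded 12 mm in z (dimensions read to the nearest mm from the axis ticks). For the g-code, the solid's height is divided into equal slices at the stated Δz and each level perimeter traced with G1 moves after a G0 lift.

; perimeter-only toolpath
G21 ; units = mm
G90 ; absolute positioning
G28 ; home
; layer 1
G0 Z3.000
G0 X0.000 Y0.000
G1 X17.000 Y0.000
G1 X17.000 Y7.000
G1 X6.000 Y7.000
G1 X6.000 Y15.000
G1 X0.000 Y15.000
G1 X0.000 Y0.000
; layer 2
G0 Z6.000
G0 X0.000 Y0.000
G1 X17.000 Y0.000
G1 X17.000 Y7.000
G1 X6.000 Y7.000
G1 X6.000 Y15.000
G1 X0.000 Y15.000
G1 X0.000 Y0.000
; layer 3
G0 Z9.000
G0 X0.000 Y0.000
G1 X17.000 Y0.000
G1 X17.000 Y7.000
G1 X6.000 Y7.000
G1 X6.000 Y15.000
G1 X0.000 Y15.000
G1 X0.000 Y0.000
; layer 4
G0 Z12.000
G0 X0.000 Y0.000
G1 X17.000 Y0.000
G1 X17.000 Y7.000
G1 X6.000 Y7.000
G1 X6.000 Y15.000
G1 X0.000 Y15.000
G1 X0.000 Y0.000
M2 ; end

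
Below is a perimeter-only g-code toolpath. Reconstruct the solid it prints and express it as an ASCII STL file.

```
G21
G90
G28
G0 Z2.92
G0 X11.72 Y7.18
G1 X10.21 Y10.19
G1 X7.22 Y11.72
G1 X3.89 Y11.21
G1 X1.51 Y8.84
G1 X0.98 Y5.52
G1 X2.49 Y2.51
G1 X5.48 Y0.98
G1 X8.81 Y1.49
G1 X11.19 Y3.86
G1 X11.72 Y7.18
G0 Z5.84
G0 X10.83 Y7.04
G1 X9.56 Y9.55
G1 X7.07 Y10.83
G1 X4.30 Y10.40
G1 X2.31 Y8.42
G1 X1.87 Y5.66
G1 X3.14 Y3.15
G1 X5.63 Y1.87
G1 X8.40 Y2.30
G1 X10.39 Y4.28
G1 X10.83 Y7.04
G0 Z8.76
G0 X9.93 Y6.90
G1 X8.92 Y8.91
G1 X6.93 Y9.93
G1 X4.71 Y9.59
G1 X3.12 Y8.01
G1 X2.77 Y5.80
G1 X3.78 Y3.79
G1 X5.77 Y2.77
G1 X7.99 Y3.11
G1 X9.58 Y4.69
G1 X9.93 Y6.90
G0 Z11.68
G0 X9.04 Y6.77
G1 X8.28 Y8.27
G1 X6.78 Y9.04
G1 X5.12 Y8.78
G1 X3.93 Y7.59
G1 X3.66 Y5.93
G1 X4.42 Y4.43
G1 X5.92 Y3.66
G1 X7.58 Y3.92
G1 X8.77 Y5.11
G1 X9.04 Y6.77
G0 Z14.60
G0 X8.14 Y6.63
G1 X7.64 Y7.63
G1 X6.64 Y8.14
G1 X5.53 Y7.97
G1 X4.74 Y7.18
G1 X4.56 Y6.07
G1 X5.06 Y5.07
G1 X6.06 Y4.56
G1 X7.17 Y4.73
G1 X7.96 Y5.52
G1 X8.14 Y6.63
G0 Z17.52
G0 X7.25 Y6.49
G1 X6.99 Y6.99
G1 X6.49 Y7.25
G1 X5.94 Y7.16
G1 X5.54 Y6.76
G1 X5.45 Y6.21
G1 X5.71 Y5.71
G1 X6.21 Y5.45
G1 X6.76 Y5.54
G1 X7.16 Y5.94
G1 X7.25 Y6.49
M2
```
solid part
  facet normal 0.0000 0.0000 -1.0000
    outer loop
      vertex 7.36 12.62 0.00
      vertex 10.85 10.83 0.00
      vertex 12.62 7.32 0.00
    endloop
  endfacet
  facet normal 0.0000 0.0000 -1.0000
    outer loop
      vertex 3.48 12.02 0.00
      vertex 7.36 12.62 0.00
      vertex 12.62 7.32 0.00
    endloop
  endfacet
  facet normal 0.0000 0.0000 -1.0000
    outer loop
      vertex 0.70 9.25 0.00
      vertex 3.48 12.02 0.00
      vertex 12.62 7.32 0.00
    endloop
  endfacet
  facet normal 0.0000 0.0000 -1.0000
    outer loop
      vertex 0.08 5.38 0.00
      vertex 0.70 9.25 0.00
      vertex 12.62 7.32 0.00
    endloop
  endfacet
  facet normal 0.0000 0.0000 -1.0000
    outer loop
      vertex 1.85 1.87 0.00
      vertex 0.08 5.38 0.00
      vertex 12.62 7.32 0.00
    endloop
  endfacet
  facet normal 0.0000 0.0000 -1.0000
    outer loop
      vertex 5.34 0.08 0.00
      vertex 1.85 1.87 0.00
      vertex 12.62 7.32 0.00
    endloop
  endfacet
  facet normal 0.0000 0.0000 -1.0000
    outer loop
      vertex 9.22 0.68 0.00
      vertex 5.34 0.08 0.00
      vertex 12.62 7.32 0.00
    endloop
  endfacet
  facet normal 0.0000 0.0000 -1.0000
    outer loop
      vertex 12.00 3.45 0.00
      vertex 9.22 0.68 0.00
      vertex 12.62 7.32 0.00
    endloop
  endfacet
  facet normal 0.8563 0.4318 0.2832
    outer loop
      vertex 12.62 7.32 0.00
      vertex 10.85 10.83 0.00
      vertex 6.35 6.35 20.44
    endloop
  endfacet
  facet normal 0.4377 0.8533 0.2834
    outer loop
      vertex 10.85 10.83 0.00
      vertex 7.36 12.62 0.00
      vertex 6.35 6.35 20.44
    endloop
  endfacet
  facet normal -0.1466 0.9477 0.2835
    outer loop
      vertex 7.36 12.62 0.00
      vertex 3.48 12.02 0.00
      vertex 6.35 6.35 20.44
    endloop
  endfacet
  facet normal -0.6769 0.6793 0.2835
    outer loop
      vertex 3.48 12.02 0.00
      vertex 0.70 9.25 0.00
      vertex 6.35 6.35 20.44
    endloop
  endfacet
  facet normal -0.9470 0.1517 0.2833
    outer loop
      vertex 0.70 9.25 0.00
      vertex 0.08 5.38 0.00
      vertex 6.35 6.35 20.44
    endloop
  endfacet
  facet normal -0.8563 -0.4318 0.2832
    outer loop
      vertex 0.08 5.38 0.00
      vertex 1.85 1.87 0.00
      vertex 6.35 6.35 20.44
    endloop
  endfacet
  facet normal -0.4377 -0.8533 0.2834
    outer loop
      vertex 1.85 1.87 0.00
      vertex 5.34 0.08 0.00
      vertex 6.35 6.35 20.44
    endloop
  endfacet
  facet normal 0.1466 -0.9477 0.2835
    outer loop
      vertex 5.34 0.08 0.00
      vertex 9.22 0.68 0.00
      vertex 6.35 6.35 20.44
    endloop
  endfacet
  facet normal 0.6769 -0.6793 0.2835
    outer loop
      vertex 9.22 0.68 0.00
      vertex 12.00 3.45 0.00
      vertex 6.35 6.35 20.44
    endloop
  endfacet
  facet normal 0.9470 -0.1517 0.2833
    outer loop
      vertex 12.00 3.45 0.00
      vertex 12.62 7.32 0.00
      vertex 6.35 6.35 20.44
    endloop
  endfacet
endsolid part

The G0 Z moves step by Δz≈2.92 mm. The G1 loops shrink linearly with z, so the solid tapers from its base footprint up to z≈20.4. Closing with a flat bottom cap and the tapered top and triangulating gives 18 facets — a regular 10-sided pyramid, base circumscribed radius ≈ 6.35 mm, apex at z ≈ 20.4 mm.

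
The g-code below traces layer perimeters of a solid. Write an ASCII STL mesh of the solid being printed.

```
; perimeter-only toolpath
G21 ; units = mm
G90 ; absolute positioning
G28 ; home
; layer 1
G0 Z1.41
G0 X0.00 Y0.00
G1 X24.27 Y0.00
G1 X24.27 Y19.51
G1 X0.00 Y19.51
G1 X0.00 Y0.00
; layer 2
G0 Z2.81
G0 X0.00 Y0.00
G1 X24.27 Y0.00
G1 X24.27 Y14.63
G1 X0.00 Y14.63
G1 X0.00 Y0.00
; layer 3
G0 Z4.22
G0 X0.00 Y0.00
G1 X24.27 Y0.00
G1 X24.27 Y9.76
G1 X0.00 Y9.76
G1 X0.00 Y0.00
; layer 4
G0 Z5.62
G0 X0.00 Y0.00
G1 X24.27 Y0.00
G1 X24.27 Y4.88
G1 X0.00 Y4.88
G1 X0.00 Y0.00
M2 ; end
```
solid part
  facet normal 0.0000 0.0000 -1.0000
    outer loop
      vertex 24.27 24.39 0.00
      vertex 24.27 0.00 0.00
      vertex 0.00 0.00 0.00
    endloop
  endfacet
  facet normal 0.0000 0.0000 -1.0000
    outer loop
      vertex 0.00 24.39 0.00
      vertex 24.27 24.39 0.00
      vertex 0.00 0.00 0.00
    endloop
  endfacet
  facet normal 0.0000 -1.0000 0.0000
    outer loop
      vertex 0.00 0.00 0.00
      vertex 24.27 0.00 0.00
      vertex 24.27 0.00 7.03
    endloop
  endfacet
  facet normal 0.0000 -1.0000 0.0000
    outer loop
      vertex 0.00 0.00 0.00
      vertex 24.27 0.00 7.03
      vertex 0.00 0.00 7.03
    endloop
  endfacet
  facet normal 0.0000 0.2770 0.9609
    outer loop
      vertex 0.00 0.00 7.03
      vertex 24.27 0.00 7.03
      vertex 24.27 24.39 0.00
    endloop
  endfacet
  facet normal 0.0000 0.2770 0.9609
    outer loop
      vertex 0.00 0.00 7.03
      vertex 24.27 24.39 0.00
      vertex 0.00 24.39 0.00
    endloop
  endfacet
  facet normal -1.0000 0.0000 0.0000
    outer loop
      vertex 0.00 0.00 7.03
      vertex 0.00 24.39 0.00
      vertex 0.00 0.00 0.00
    endloop
  endfacet
  facet normal 1.0000 0.0000 0.0000
    outer loop
      vertex 24.27 0.00 0.00
      vertex 24.27 24.39 0.00
      vertex 24.27 0.00 7.03
    endloop
  endfacet
endsolid part

The G0 Z moves step by Δz≈1.41 mm. The G1 loops shrink linearly with z, so the solid tapers from its base footprint up to z≈7.03. Closing with a flat bottom cap and the tapered top and triangulating gives 8 facets — a wedge (ramp): 24.3 × 24.4 mm base, rising to 7.03 mm along the y=0 edge and sloping linearly to z=0 at y=24.4.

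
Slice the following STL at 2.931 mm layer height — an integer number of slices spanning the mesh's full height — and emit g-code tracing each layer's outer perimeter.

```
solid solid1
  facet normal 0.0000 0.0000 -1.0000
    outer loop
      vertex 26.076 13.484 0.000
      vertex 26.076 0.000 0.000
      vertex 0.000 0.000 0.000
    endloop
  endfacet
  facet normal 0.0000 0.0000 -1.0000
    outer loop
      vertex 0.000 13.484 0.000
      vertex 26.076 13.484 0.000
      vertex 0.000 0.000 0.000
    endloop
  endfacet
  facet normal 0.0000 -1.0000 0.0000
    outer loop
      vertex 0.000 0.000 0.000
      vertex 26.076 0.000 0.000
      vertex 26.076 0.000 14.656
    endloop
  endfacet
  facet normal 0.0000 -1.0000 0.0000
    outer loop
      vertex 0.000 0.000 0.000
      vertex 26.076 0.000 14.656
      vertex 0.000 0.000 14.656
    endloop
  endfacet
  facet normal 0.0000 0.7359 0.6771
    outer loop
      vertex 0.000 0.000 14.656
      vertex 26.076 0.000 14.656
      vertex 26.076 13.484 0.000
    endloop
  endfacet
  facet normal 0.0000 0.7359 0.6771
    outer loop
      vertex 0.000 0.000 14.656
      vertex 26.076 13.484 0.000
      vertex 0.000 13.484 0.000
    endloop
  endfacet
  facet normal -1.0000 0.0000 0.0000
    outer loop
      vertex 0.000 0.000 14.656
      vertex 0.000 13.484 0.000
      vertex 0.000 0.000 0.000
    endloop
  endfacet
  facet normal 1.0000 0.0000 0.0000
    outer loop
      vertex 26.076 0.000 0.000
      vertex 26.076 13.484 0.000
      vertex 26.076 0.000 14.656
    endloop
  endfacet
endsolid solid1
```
; perimeter-only toolpath
G21 ; units = mm
G90 ; absolute positioning
G28 ; home
; layer 1
G0 Z2.931
G0 X0.000 Y0.000
G1 X26.076 Y0.000
G1 X26.076 Y10.787
G1 X0.000 Y10.787
G1 X0.000 Y0.000
; layer 2
G0 Z5.862
G0 X0.000 Y0.000
G1 X26.076 Y0.000
G1 X26.076 Y8.090
G1 X0.000 Y8.090
G1 X0.000 Y0.000
; layer 3
G0 Z8.794
G0 X0.000 Y0.000
G1 X26.076 Y0.000
G1 X26.076 Y5.394
G1 X0.000 Y5.394
G1 X0.000 Y0.000
; layer 4
G0 Z11.725
G0 X0.000 Y0.000
G1 X26.076 Y0.000
G1 X26.076 Y2.697
G1 X0.000 Y2.697
G1 X0.000 Y0.000
M2 ; end

The solid is a wedge (ramp): 26.1 × 13.5 mm base, rising to 14.7 mm along the y=0 edge and sloping linearly to z=0 at y=13.5. Slicing at Δz = 2.931 mm — 5 equal slices spanning the solid's height, so layer i sits at z = i·h/5 — gives 4 non-empty perimeters. Each is a 4-segment closed polygon; G0 lifts to the layer z and rapids to the start vertex, then G1 traces the edges. The cross-section shrinks linearly with z (the slice at the apex is degenerate and omitted).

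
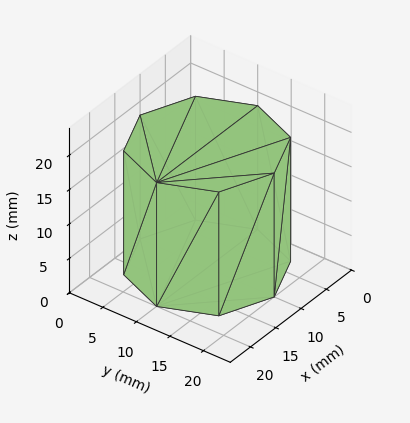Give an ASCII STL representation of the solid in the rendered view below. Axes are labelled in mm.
Reading the render: the shape is a regular 8-sided prism (a cylinder approximated with 8 flat sides), circumscribed radius ≈ 10 mm, height ≈ 18 mm (dimensions read to the nearest mm from the axis ticks). For the STL, each face is triangulated and given an outward normal.

solid part
  facet normal 0.0000 0.0000 -1.0000
    outer loop
      vertex 10.0 20.0 0.0
      vertex 17.1 17.1 0.0
      vertex 20.0 10.0 0.0
    endloop
  endfacet
  facet normal 0.0000 0.0000 -1.0000
    outer loop
      vertex 2.9 17.1 0.0
      vertex 10.0 20.0 0.0
      vertex 20.0 10.0 0.0
    endloop
  endfacet
  facet normal 0.0000 0.0000 -1.0000
    outer loop
      vertex 0.0 10.0 0.0
      vertex 2.9 17.1 0.0
      vertex 20.0 10.0 0.0
    endloop
  endfacet
  facet normal 0.0000 0.0000 -1.0000
    outer loop
      vertex 2.9 2.9 0.0
      vertex 0.0 10.0 0.0
      vertex 20.0 10.0 0.0
    endloop
  endfacet
  facet normal 0.0000 0.0000 -1.0000
    outer loop
      vertex 10.0 0.0 0.0
      vertex 2.9 2.9 0.0
      vertex 20.0 10.0 0.0
    endloop
  endfacet
  facet normal 0.0000 0.0000 -1.0000
    outer loop
      vertex 17.1 2.9 0.0
      vertex 10.0 0.0 0.0
      vertex 20.0 10.0 0.0
    endloop
  endfacet
  facet normal 0.0000 0.0000 1.0000
    outer loop
      vertex 20.0 10.0 18.0
      vertex 17.1 17.1 18.0
      vertex 10.0 20.0 18.0
    endloop
  endfacet
  facet normal 0.0000 0.0000 1.0000
    outer loop
      vertex 20.0 10.0 18.0
      vertex 10.0 20.0 18.0
      vertex 2.9 17.1 18.0
    endloop
  endfacet
  facet normal 0.0000 0.0000 1.0000
    outer loop
      vertex 20.0 10.0 18.0
      vertex 2.9 17.1 18.0
      vertex 0.0 10.0 18.0
    endloop
  endfacet
  facet normal 0.0000 0.0000 1.0000
    outer loop
      vertex 20.0 10.0 18.0
      vertex 0.0 10.0 18.0
      vertex 2.9 2.9 18.0
    endloop
  endfacet
  facet normal 0.0000 0.0000 1.0000
    outer loop
      vertex 20.0 10.0 18.0
      vertex 2.9 2.9 18.0
      vertex 10.0 0.0 18.0
    endloop
  endfacet
  facet normal 0.0000 0.0000 1.0000
    outer loop
      vertex 20.0 10.0 18.0
      vertex 10.0 0.0 18.0
      vertex 17.1 2.9 18.0
    endloop
  endfacet
  facet normal 0.9258 0.3781 0.0000
    outer loop
      vertex 20.0 10.0 0.0
      vertex 17.1 17.1 0.0
      vertex 17.1 17.1 18.0
    endloop
  endfacet
  facet normal 0.9258 0.3781 0.0000
    outer loop
      vertex 20.0 10.0 0.0
      vertex 17.1 17.1 18.0
      vertex 20.0 10.0 18.0
    endloop
  endfacet
  facet normal 0.3781 0.9258 0.0000
    outer loop
      vertex 17.1 17.1 0.0
      vertex 10.0 20.0 0.0
      vertex 10.0 20.0 18.0
    endloop
  endfacet
  facet normal 0.3781 0.9258 0.0000
    outer loop
      vertex 17.1 17.1 0.0
      vertex 10.0 20.0 18.0
      vertex 17.1 17.1 18.0
    endloop
  endfacet
  facet normal -0.3781 0.9258 0.0000
    outer loop
      vertex 10.0 20.0 0.0
      vertex 2.9 17.1 0.0
      vertex 2.9 17.1 18.0
    endloop
  endfacet
  facet normal -0.3781 0.9258 0.0000
    outer loop
      vertex 10.0 20.0 0.0
      vertex 2.9 17.1 18.0
      vertex 10.0 20.0 18.0
    endloop
  endfacet
  facet normal -0.9258 0.3781 0.0000
    outer loop
      vertex 2.9 17.1 0.0
      vertex 0.0 10.0 0.0
      vertex 0.0 10.0 18.0
    endloop
  endfacet
  facet normal -0.9258 0.3781 0.0000
    outer loop
      vertex 2.9 17.1 0.0
      vertex 0.0 10.0 18.0
      vertex 2.9 17.1 18.0
    endloop
  endfacet
  facet normal -0.9258 -0.3781 0.0000
    outer loop
      vertex 0.0 10.0 0.0
      vertex 2.9 2.9 0.0
      vertex 2.9 2.9 18.0
    endloop
  endfacet
  facet normal -0.9258 -0.3781 0.0000
    outer loop
      vertex 0.0 10.0 0.0
      vertex 2.9 2.9 18.0
      vertex 0.0 10.0 18.0
    endloop
  endfacet
  facet normal -0.3781 -0.9258 0.0000
    outer loop
      vertex 2.9 2.9 0.0
      vertex 10.0 0.0 0.0
      vertex 10.0 0.0 18.0
    endloop
  endfacet
  facet normal -0.3781 -0.9258 0.0000
    outer loop
      vertex 2.9 2.9 0.0
      vertex 10.0 0.0 18.0
      vertex 2.9 2.9 18.0
    endloop
  endfacet
  facet normal 0.3781 -0.9258 0.0000
    outer loop
      vertex 10.0 0.0 0.0
      vertex 17.1 2.9 0.0
      vertex 17.1 2.9 18.0
    endloop
  endfacet
  facet normal 0.3781 -0.9258 0.0000
    outer loop
      vertex 10.0 0.0 0.0
      vertex 17.1 2.9 18.0
      vertex 10.0 0.0 18.0
    endloop
  endfacet
  facet normal 0.9258 -0.3781 0.0000
    outer loop
      vertex 17.1 2.9 0.0
      vertex 20.0 10.0 0.0
      vertex 20.0 10.0 18.0
    endloop
  endfacet
  facet normal 0.9258 -0.3781 0.0000
    outer loop
      vertex 17.1 2.9 0.0
      vertex 20.0 10.0 18.0
      vertex 17.1 2.9 18.0
    endloop
  endfacet
endsolid part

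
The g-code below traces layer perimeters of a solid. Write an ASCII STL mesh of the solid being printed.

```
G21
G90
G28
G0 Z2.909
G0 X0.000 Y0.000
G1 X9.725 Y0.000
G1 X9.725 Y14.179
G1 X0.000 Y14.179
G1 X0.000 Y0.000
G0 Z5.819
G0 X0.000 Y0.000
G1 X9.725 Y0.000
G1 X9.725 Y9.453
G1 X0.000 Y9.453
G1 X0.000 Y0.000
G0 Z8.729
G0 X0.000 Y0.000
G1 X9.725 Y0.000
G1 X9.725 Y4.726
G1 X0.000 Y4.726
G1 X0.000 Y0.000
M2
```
solid part
  facet normal 0.0000 0.0000 -1.0000
    outer loop
      vertex 9.725 18.905 0.000
      vertex 9.725 0.000 0.000
      vertex 0.000 0.000 0.000
    endloop
  endfacet
  facet normal 0.0000 0.0000 -1.0000
    outer loop
      vertex 0.000 18.905 0.000
      vertex 9.725 18.905 0.000
      vertex 0.000 0.000 0.000
    endloop
  endfacet
  facet normal 0.0000 -1.0000 0.0000
    outer loop
      vertex 0.000 0.000 0.000
      vertex 9.725 0.000 0.000
      vertex 9.725 0.000 11.638
    endloop
  endfacet
  facet normal 0.0000 -1.0000 0.0000
    outer loop
      vertex 0.000 0.000 0.000
      vertex 9.725 0.000 11.638
      vertex 0.000 0.000 11.638
    endloop
  endfacet
  facet normal 0.0000 0.5242 0.8516
    outer loop
      vertex 0.000 0.000 11.638
      vertex 9.725 0.000 11.638
      vertex 9.725 18.905 0.000
    endloop
  endfacet
  facet normal 0.0000 0.5242 0.8516
    outer loop
      vertex 0.000 0.000 11.638
      vertex 9.725 18.905 0.000
      vertex 0.000 18.905 0.000
    endloop
  endfacet
  facet normal -1.0000 0.0000 0.0000
    outer loop
      vertex 0.000 0.000 11.638
      vertex 0.000 18.905 0.000
      vertex 0.000 0.000 0.000
    endloop
  endfacet
  facet normal 1.0000 0.0000 0.0000
    outer loop
      vertex 9.725 0.000 0.000
      vertex 9.725 18.905 0.000
      vertex 9.725 0.000 11.638
    endloop
  endfacet
endsolid part

The G0 Z moves step by Δz≈2.909 mm. The G1 loops shrink linearly with z, so the solid tapers from its base footprint up to z≈11.6. Closing with a flat bottom cap and the tapered top and triangulating gives 8 facets — a wedge (ramp): 9.72 × 18.9 mm base, rising to 11.6 mm along the y=0 edge and sloping linearly to z=0 at y=18.9.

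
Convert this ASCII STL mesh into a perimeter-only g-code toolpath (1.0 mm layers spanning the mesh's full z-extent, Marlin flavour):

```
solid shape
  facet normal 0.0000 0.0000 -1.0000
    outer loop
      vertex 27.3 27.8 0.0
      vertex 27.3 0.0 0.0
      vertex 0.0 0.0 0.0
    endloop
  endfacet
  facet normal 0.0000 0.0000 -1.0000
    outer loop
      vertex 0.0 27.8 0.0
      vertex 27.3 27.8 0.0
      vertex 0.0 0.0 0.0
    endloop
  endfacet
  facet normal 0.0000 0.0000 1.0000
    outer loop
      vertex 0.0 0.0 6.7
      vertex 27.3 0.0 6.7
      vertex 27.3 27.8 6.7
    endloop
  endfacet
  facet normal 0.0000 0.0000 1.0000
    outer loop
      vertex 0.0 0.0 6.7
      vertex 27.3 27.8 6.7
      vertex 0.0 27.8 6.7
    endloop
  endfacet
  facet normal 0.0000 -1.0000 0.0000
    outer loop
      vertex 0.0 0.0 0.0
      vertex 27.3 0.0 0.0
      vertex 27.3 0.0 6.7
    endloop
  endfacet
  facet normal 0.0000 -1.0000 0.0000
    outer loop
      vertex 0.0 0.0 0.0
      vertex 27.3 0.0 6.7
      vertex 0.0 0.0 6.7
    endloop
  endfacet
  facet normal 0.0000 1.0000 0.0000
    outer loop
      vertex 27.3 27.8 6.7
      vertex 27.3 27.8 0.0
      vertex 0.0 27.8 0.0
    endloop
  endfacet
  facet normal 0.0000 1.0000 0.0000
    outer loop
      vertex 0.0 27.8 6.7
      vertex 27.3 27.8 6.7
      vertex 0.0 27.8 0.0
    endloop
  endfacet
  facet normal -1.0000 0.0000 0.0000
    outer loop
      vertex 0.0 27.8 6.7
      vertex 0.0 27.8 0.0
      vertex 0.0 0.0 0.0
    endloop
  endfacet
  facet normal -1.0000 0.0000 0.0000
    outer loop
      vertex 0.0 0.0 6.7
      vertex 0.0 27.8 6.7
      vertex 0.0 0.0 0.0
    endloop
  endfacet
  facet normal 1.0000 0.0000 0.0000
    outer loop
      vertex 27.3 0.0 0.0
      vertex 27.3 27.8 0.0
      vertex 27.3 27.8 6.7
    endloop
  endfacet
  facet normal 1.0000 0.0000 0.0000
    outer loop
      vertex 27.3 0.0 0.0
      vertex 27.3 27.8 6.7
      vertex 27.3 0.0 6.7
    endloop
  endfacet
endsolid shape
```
; perimeter-only toolpath
G21 ; units = mm
G90 ; absolute positioning
G28 ; home
; layer 1
G0 Z1.0
G0 X0.0 Y0.0
G1 X27.3 Y0.0
G1 X27.3 Y27.8
G1 X0.0 Y27.8
G1 X0.0 Y0.0
; layer 2
G0 Z1.9
G0 X0.0 Y0.0
G1 X27.3 Y0.0
G1 X27.3 Y27.8
G1 X0.0 Y27.8
G1 X0.0 Y0.0
; layer 3
G0 Z2.9
G0 X0.0 Y0.0
G1 X27.3 Y0.0
G1 X27.3 Y27.8
G1 X0.0 Y27.8
G1 X0.0 Y0.0
; layer 4
G0 Z3.8
G0 X0.0 Y0.0
G1 X27.3 Y0.0
G1 X27.3 Y27.8
G1 X0.0 Y27.8
G1 X0.0 Y0.0
; layer 5
G0 Z4.8
G0 X0.0 Y0.0
G1 X27.3 Y0.0
G1 X27.3 Y27.8
G1 X0.0 Y27.8
G1 X0.0 Y0.0
; layer 6
G0 Z5.7
G0 X0.0 Y0.0
G1 X27.3 Y0.0
G1 X27.3 Y27.8
G1 X0.0 Y27.8
G1 X0.0 Y0.0
; layer 7
G0 Z6.7
G0 X0.0 Y0.0
G1 X27.3 Y0.0
G1 X27.3 Y27.8
G1 X0.0 Y27.8
G1 X0.0 Y0.0
M2 ; end

The solid is a rectangular box, roughly 27.3 × 27.8 mm footprint and 6.7 mm tall. Slicing at Δz = 1.0 mm — 7 equal slices spanning the solid's height, so layer i sits at z = i·h/7 — gives 7 non-empty perimeters. Each is a 4-segment closed polygon; G0 lifts to the layer z and rapids to the start vertex, then G1 traces the edges.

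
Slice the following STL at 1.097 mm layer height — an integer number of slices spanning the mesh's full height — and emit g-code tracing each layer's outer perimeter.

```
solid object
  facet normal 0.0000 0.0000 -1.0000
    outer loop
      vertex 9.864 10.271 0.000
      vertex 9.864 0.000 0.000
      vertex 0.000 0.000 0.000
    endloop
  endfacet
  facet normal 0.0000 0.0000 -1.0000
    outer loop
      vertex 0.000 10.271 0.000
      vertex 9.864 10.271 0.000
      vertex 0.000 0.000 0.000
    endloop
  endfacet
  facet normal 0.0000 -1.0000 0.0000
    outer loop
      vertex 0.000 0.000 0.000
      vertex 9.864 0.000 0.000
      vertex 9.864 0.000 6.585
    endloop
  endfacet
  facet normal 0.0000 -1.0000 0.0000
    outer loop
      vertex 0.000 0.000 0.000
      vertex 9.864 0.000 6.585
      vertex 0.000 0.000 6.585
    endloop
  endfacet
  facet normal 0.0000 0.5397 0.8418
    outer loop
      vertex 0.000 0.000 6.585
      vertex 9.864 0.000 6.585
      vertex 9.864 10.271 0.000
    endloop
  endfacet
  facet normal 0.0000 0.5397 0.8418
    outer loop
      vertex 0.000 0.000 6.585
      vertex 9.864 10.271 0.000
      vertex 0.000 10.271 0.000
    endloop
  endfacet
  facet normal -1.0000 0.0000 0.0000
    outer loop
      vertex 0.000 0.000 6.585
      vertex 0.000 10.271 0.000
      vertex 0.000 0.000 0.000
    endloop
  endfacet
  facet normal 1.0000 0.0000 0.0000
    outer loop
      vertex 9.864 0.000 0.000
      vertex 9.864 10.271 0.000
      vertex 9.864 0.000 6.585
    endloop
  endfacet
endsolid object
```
; perimeter-only toolpath
G21 ; units = mm
G90 ; absolute positioning
G28 ; home
; layer 1
G0 Z1.097
G0 X0.000 Y0.000
G1 X9.864 Y0.000
G1 X9.864 Y8.559
G1 X0.000 Y8.559
G1 X0.000 Y0.000
; layer 2
G0 Z2.195
G0 X0.000 Y0.000
G1 X9.864 Y0.000
G1 X9.864 Y6.847
G1 X0.000 Y6.847
G1 X0.000 Y0.000
; layer 3
G0 Z3.292
G0 X0.000 Y0.000
G1 X9.864 Y0.000
G1 X9.864 Y5.136
G1 X0.000 Y5.136
G1 X0.000 Y0.000
; layer 4
G0 Z4.390
G0 X0.000 Y0.000
G1 X9.864 Y0.000
G1 X9.864 Y3.424
G1 X0.000 Y3.424
G1 X0.000 Y0.000
; layer 5
G0 Z5.487
G0 X0.000 Y0.000
G1 X9.864 Y0.000
G1 X9.864 Y1.712
G1 X0.000 Y1.712
G1 X0.000 Y0.000
M2 ; end

The solid is a wedge (ramp): 9.86 × 10.3 mm base, rising to 6.58 mm along the y=0 edge and sloping linearly to z=0 at y=10.3. Slicing at Δz = 1.097 mm — 6 equal slices spanning the solid's height, so layer i sits at z = i·h/6 — gives 5 non-empty perimeters. Each is a 4-segment closed polygon; G0 lifts to the layer z and rapids to the start vertex, then G1 traces the edges. The cross-section shrinks linearly with z (the slice at the apex is degenerate and omitted).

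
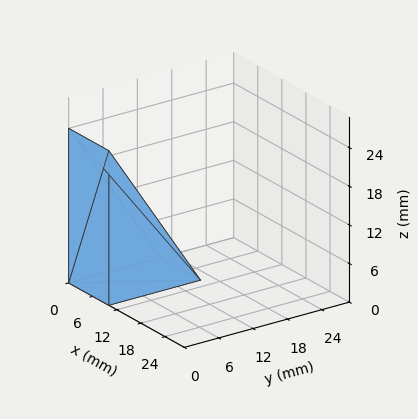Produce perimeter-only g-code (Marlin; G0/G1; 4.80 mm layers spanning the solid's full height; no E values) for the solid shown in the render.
Reading the render: the shape is a wedge (ramp): 10 × 16 mm base, rising to 24 mm along the y=0 edge and sloping linearly to z=0 at y=16 (dimensions read to the nearest mm from the axis ticks). For the g-code, the solid's height is divided into equal slices at the stated Δz and each level perimeter traced with G1 moves after a G0 lift.

; perimeter-only toolpath
G21 ; units = mm
G90 ; absolute positioning
G28 ; home
; layer 1
G0 Z4.80
G0 X0.00 Y0.00
G1 X10.00 Y0.00
G1 X10.00 Y12.80
G1 X0.00 Y12.80
G1 X0.00 Y0.00
; layer 2
G0 Z9.60
G0 X0.00 Y0.00
G1 X10.00 Y0.00
G1 X10.00 Y9.60
G1 X0.00 Y9.60
G1 X0.00 Y0.00
; layer 3
G0 Z14.40
G0 X0.00 Y0.00
G1 X10.00 Y0.00
G1 X10.00 Y6.40
G1 X0.00 Y6.40
G1 X0.00 Y0.00
; layer 4
G0 Z19.20
G0 X0.00 Y0.00
G1 X10.00 Y0.00
G1 X10.00 Y3.20
G1 X0.00 Y3.20
G1 X0.00 Y0.00
M2 ; end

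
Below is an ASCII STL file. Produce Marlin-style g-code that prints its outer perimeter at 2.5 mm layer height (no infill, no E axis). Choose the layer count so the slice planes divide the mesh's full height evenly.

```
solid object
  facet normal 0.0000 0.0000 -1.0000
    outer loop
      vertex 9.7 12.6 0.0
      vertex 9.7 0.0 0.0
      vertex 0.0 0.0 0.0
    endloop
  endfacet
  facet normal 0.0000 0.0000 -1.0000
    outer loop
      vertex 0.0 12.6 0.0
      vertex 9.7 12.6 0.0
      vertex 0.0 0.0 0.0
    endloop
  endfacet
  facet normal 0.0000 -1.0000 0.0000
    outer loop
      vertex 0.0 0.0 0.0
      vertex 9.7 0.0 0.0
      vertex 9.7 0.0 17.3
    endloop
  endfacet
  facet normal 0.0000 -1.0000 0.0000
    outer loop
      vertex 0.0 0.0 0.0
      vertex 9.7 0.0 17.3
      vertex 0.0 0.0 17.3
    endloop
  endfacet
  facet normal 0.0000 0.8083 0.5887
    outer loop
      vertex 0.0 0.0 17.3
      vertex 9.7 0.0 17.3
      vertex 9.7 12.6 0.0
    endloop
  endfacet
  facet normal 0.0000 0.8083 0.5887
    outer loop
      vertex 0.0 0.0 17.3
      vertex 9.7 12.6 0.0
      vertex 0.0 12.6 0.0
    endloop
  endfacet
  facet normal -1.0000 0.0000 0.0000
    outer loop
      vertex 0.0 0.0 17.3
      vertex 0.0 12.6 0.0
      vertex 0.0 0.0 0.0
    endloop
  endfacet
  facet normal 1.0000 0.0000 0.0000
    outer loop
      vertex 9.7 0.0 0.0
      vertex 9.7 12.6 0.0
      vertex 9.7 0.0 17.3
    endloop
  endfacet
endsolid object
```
; perimeter-only toolpath
G21 ; units = mm
G90 ; absolute positioning
G28 ; home
; layer 1
G0 Z2.5
G0 X0.0 Y0.0
G1 X9.7 Y0.0
G1 X9.7 Y10.8
G1 X0.0 Y10.8
G1 X0.0 Y0.0
; layer 2
G0 Z4.9
G0 X0.0 Y0.0
G1 X9.7 Y0.0
G1 X9.7 Y9.0
G1 X0.0 Y9.0
G1 X0.0 Y0.0
; layer 3
G0 Z7.4
G0 X0.0 Y0.0
G1 X9.7 Y0.0
G1 X9.7 Y7.2
G1 X0.0 Y7.2
G1 X0.0 Y0.0
; layer 4
G0 Z9.9
G0 X0.0 Y0.0
G1 X9.7 Y0.0
G1 X9.7 Y5.4
G1 X0.0 Y5.4
G1 X0.0 Y0.0
; layer 5
G0 Z12.4
G0 X0.0 Y0.0
G1 X9.7 Y0.0
G1 X9.7 Y3.6
G1 X0.0 Y3.6
G1 X0.0 Y0.0
; layer 6
G0 Z14.8
G0 X0.0 Y0.0
G1 X9.7 Y0.0
G1 X9.7 Y1.8
G1 X0.0 Y1.8
G1 X0.0 Y0.0
M2 ; end

The solid is a wedge (ramp): 9.7 × 12.6 mm base, rising to 17.3 mm along the y=0 edge and sloping linearly to z=0 at y=12.6. Slicing at Δz = 2.5 mm — 7 equal slices spanning the solid's height, so layer i sits at z = i·h/7 — gives 6 non-empty perimeters. Each is a 4-segment closed polygon; G0 lifts to the layer z and rapids to the start vertex, then G1 traces the edges. The cross-section shrinks linearly with z (the slice at the apex is degenerate and omitted).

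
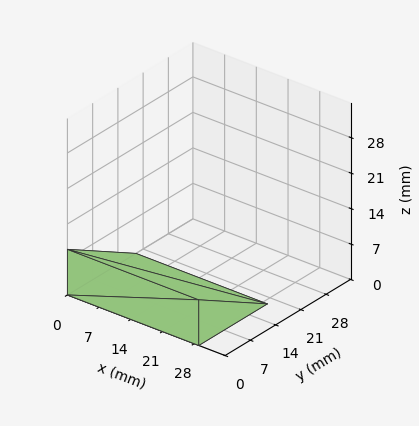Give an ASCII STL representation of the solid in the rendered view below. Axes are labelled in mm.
Reading the render: the shape is a wedge (ramp): 29 × 19 mm base, rising to 9 mm along the y=0 edge and sloping linearly to z=0 at y=19 (dimensions read to the nearest mm from the axis ticks). For the STL, each face is triangulated and given an outward normal.

solid part
  facet normal 0.0000 0.0000 -1.0000
    outer loop
      vertex 29.0 19.0 0.0
      vertex 29.0 0.0 0.0
      vertex 0.0 0.0 0.0
    endloop
  endfacet
  facet normal 0.0000 0.0000 -1.0000
    outer loop
      vertex 0.0 19.0 0.0
      vertex 29.0 19.0 0.0
      vertex 0.0 0.0 0.0
    endloop
  endfacet
  facet normal 0.0000 -1.0000 0.0000
    outer loop
      vertex 0.0 0.0 0.0
      vertex 29.0 0.0 0.0
      vertex 29.0 0.0 9.0
    endloop
  endfacet
  facet normal 0.0000 -1.0000 0.0000
    outer loop
      vertex 0.0 0.0 0.0
      vertex 29.0 0.0 9.0
      vertex 0.0 0.0 9.0
    endloop
  endfacet
  facet normal 0.0000 0.4281 0.9037
    outer loop
      vertex 0.0 0.0 9.0
      vertex 29.0 0.0 9.0
      vertex 29.0 19.0 0.0
    endloop
  endfacet
  facet normal 0.0000 0.4281 0.9037
    outer loop
      vertex 0.0 0.0 9.0
      vertex 29.0 19.0 0.0
      vertex 0.0 19.0 0.0
    endloop
  endfacet
  facet normal -1.0000 0.0000 0.0000
    outer loop
      vertex 0.0 0.0 9.0
      vertex 0.0 19.0 0.0
      vertex 0.0 0.0 0.0
    endloop
  endfacet
  facet normal 1.0000 0.0000 0.0000
    outer loop
      vertex 29.0 0.0 0.0
      vertex 29.0 19.0 0.0
      vertex 29.0 0.0 9.0
    endloop
  endfacet
endsolid part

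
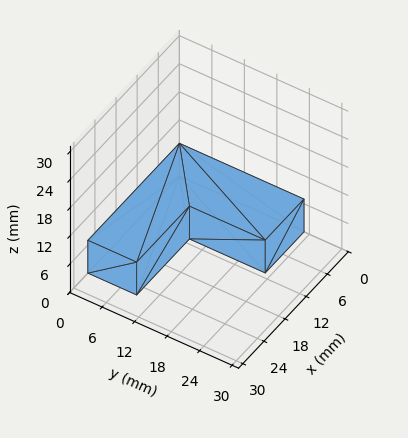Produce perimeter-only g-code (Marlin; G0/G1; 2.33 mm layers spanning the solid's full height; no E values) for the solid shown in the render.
Reading the render: the shape is an L-shaped prism: outer 26 × 23 mm, arm thicknesses ≈ 9 mm (horizontal) and 11 mm (vertical), extruded 7 mm in z (dimensions read to the nearest mm from the axis ticks). For the g-code, the solid's height is divided into equal slices at the stated Δz and each level perimeter traced with G1 moves after a G0 lift.

; perimeter-only toolpath
G21 ; units = mm
G90 ; absolute positioning
G28 ; home
; layer 1
G0 Z2.33
G0 X0.00 Y0.00
G1 X26.00 Y0.00
G1 X26.00 Y9.00
G1 X11.00 Y9.00
G1 X11.00 Y23.00
G1 X0.00 Y23.00
G1 X0.00 Y0.00
; layer 2
G0 Z4.67
G0 X0.00 Y0.00
G1 X26.00 Y0.00
G1 X26.00 Y9.00
G1 X11.00 Y9.00
G1 X11.00 Y23.00
G1 X0.00 Y23.00
G1 X0.00 Y0.00
; layer 3
G0 Z7.00
G0 X0.00 Y0.00
G1 X26.00 Y0.00
G1 X26.00 Y9.00
G1 X11.00 Y9.00
G1 X11.00 Y23.00
G1 X0.00 Y23.00
G1 X0.00 Y0.00
M2 ; end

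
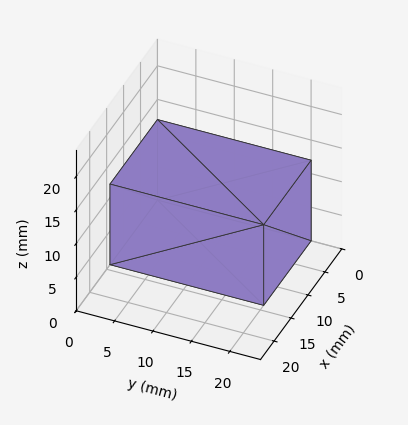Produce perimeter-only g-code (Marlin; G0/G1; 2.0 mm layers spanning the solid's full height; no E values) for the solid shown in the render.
Reading the render: the shape is a rectangular box, roughly 14 × 20 mm footprint and 12 mm tall (dimensions read to the nearest mm from the axis ticks). For the g-code, the solid's height is divided into equal slices at the stated Δz and each level perimeter traced with G1 moves after a G0 lift.

; perimeter-only toolpath
G21 ; units = mm
G90 ; absolute positioning
G28 ; home
; layer 1
G0 Z2.0
G0 X0.0 Y0.0
G1 X14.0 Y0.0
G1 X14.0 Y20.0
G1 X0.0 Y20.0
G1 X0.0 Y0.0
; layer 2
G0 Z4.0
G0 X0.0 Y0.0
G1 X14.0 Y0.0
G1 X14.0 Y20.0
G1 X0.0 Y20.0
G1 X0.0 Y0.0
; layer 3
G0 Z6.0
G0 X0.0 Y0.0
G1 X14.0 Y0.0
G1 X14.0 Y20.0
G1 X0.0 Y20.0
G1 X0.0 Y0.0
; layer 4
G0 Z8.0
G0 X0.0 Y0.0
G1 X14.0 Y0.0
G1 X14.0 Y20.0
G1 X0.0 Y20.0
G1 X0.0 Y0.0
; layer 5
G0 Z10.0
G0 X0.0 Y0.0
G1 X14.0 Y0.0
G1 X14.0 Y20.0
G1 X0.0 Y20.0
G1 X0.0 Y0.0
; layer 6
G0 Z12.0
G0 X0.0 Y0.0
G1 X14.0 Y0.0
G1 X14.0 Y20.0
G1 X0.0 Y20.0
G1 X0.0 Y0.0
M2 ; end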